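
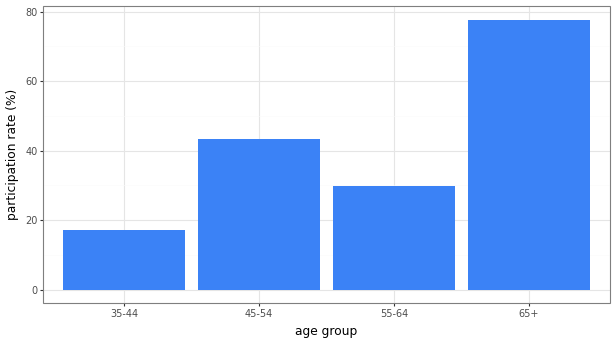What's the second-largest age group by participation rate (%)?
Top 3: 65+ ≈ 80, 45-54 ≈ 40, 55-64 ≈ 30.

45-54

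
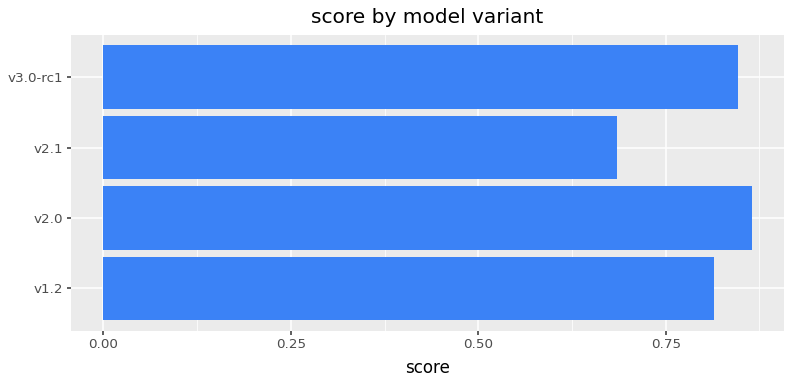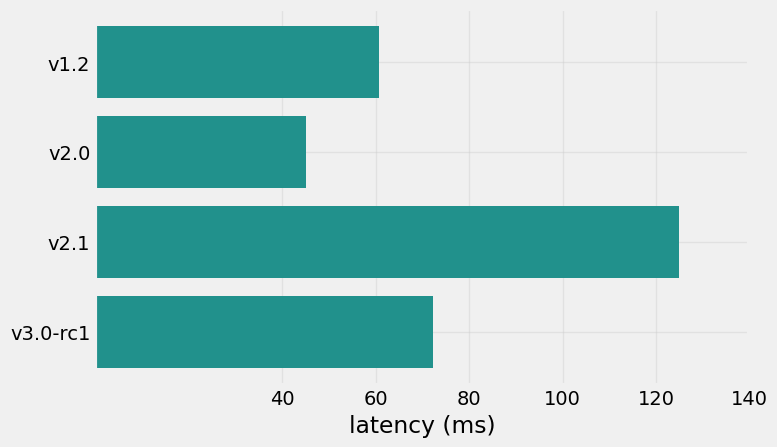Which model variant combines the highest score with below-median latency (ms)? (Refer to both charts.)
v2.0

Chart 2 median latency (ms) ≈ 60; below-median model variants: v1.2, v2.0. Among those, v2.0 has the highest score (≈ 0.9).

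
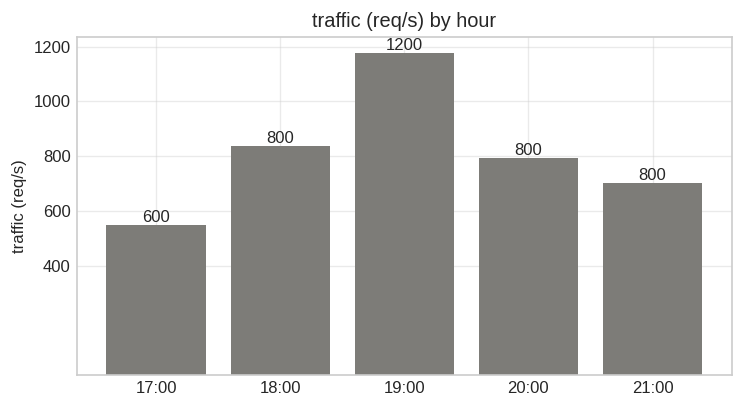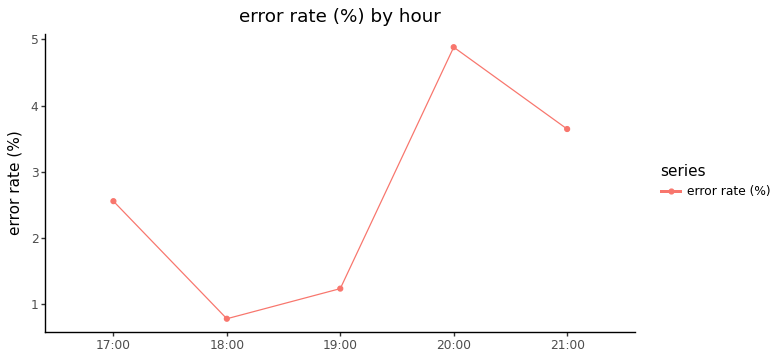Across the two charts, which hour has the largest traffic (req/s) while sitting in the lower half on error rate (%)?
Chart 2 median error rate (%) ≈ 2.5; below-median hours: 18:00, 19:00. Among those, 19:00 has the highest traffic (req/s) (≈ 1200).

19:00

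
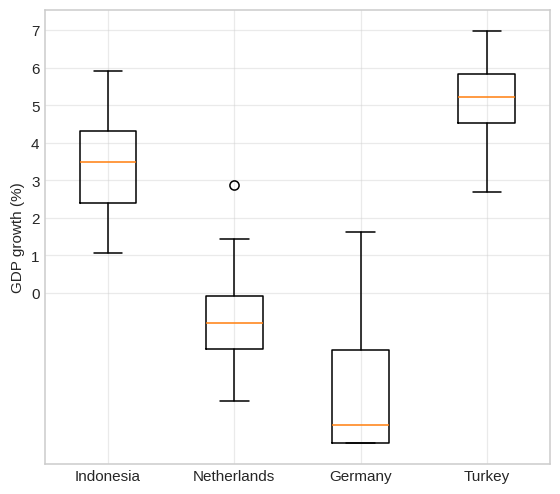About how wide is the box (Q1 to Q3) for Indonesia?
Q3 ≈ 4, Q1 ≈ 2; IQR ≈ 2.

≈ 2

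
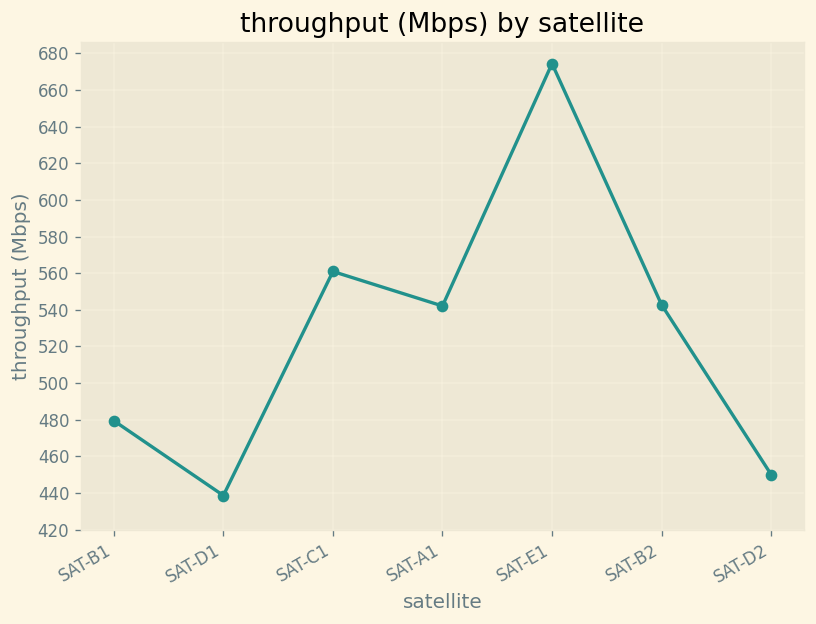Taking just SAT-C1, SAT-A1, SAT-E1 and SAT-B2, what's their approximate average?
≈ 580

(560 + 540 + 680 + 540) / 4 ≈ 580.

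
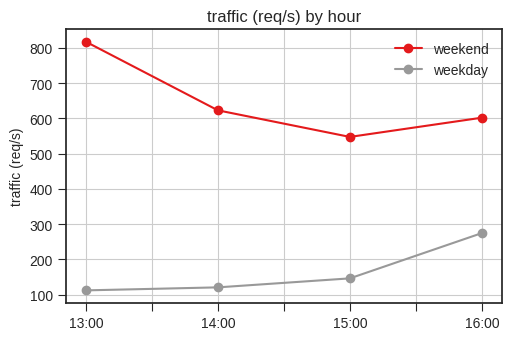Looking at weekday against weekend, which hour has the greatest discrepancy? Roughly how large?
13:00, ≈ 700 req/s

13:00: weekday ≈ 100, weekend ≈ 800 → gap ≈ 700. Next-largest (14:00) is only ≈ 500.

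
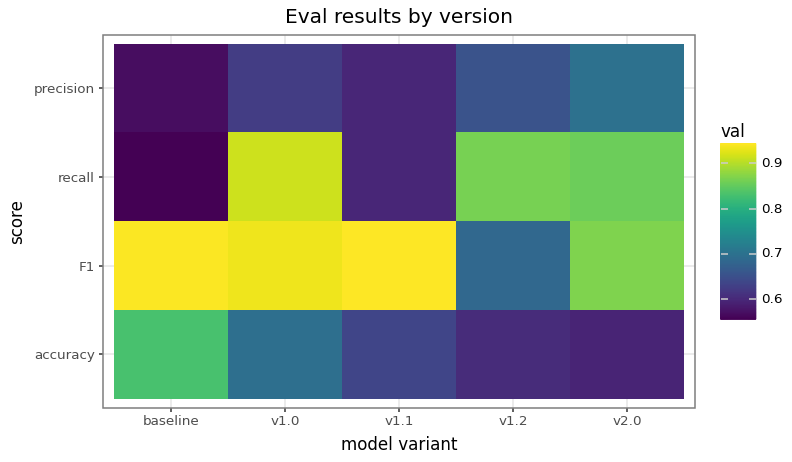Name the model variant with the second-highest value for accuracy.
Top 3 for accuracy: baseline ≈ 0.85, v1.0 ≈ 0.70, v1.1 ≈ 0.65.

v1.0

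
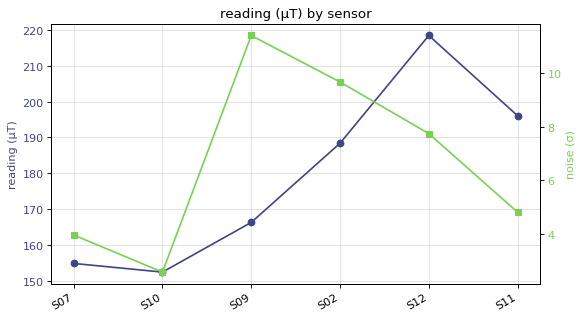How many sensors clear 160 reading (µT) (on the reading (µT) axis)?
4

Above 160: S09, S02, S12, S11.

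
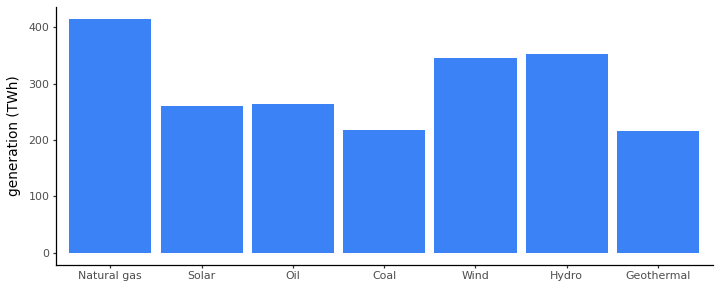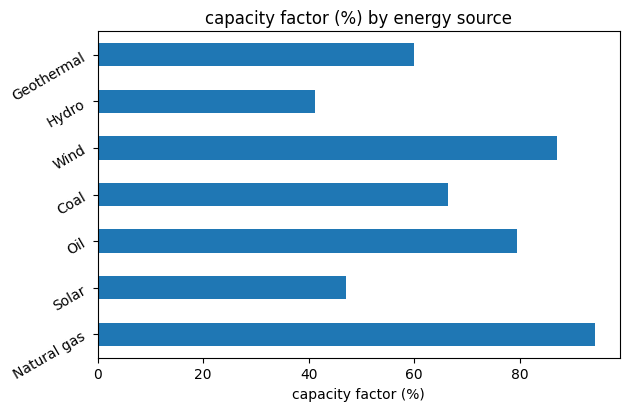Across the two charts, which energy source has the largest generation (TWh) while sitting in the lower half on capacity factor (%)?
Chart 2 median capacity factor (%) ≈ 70; below-median energy sources: Solar, Hydro, Geothermal. Among those, Hydro has the highest generation (TWh) (≈ 350).

Hydro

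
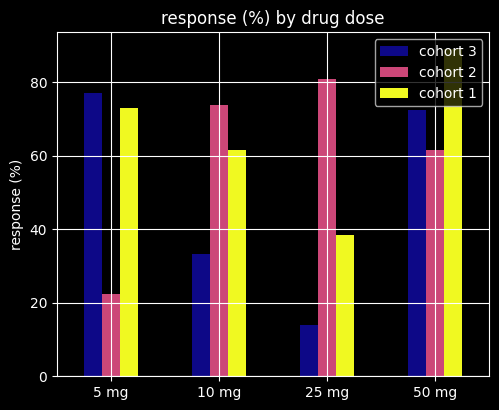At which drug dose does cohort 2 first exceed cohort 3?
10 mg

5 mg: cohort 2 ≈ 20 vs cohort 3 ≈ 80 (not yet); 10 mg: cohort 2 ≈ 70 vs cohort 3 ≈ 30 (first crossover).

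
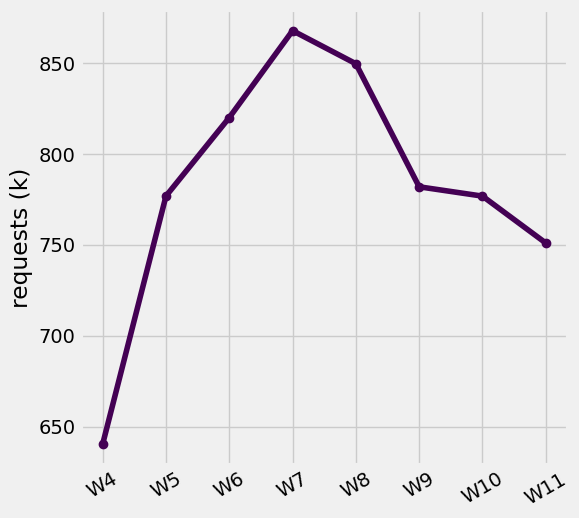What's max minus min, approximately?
≈ 220

Max W7 ≈ 860, min W4 ≈ 640; range ≈ 220.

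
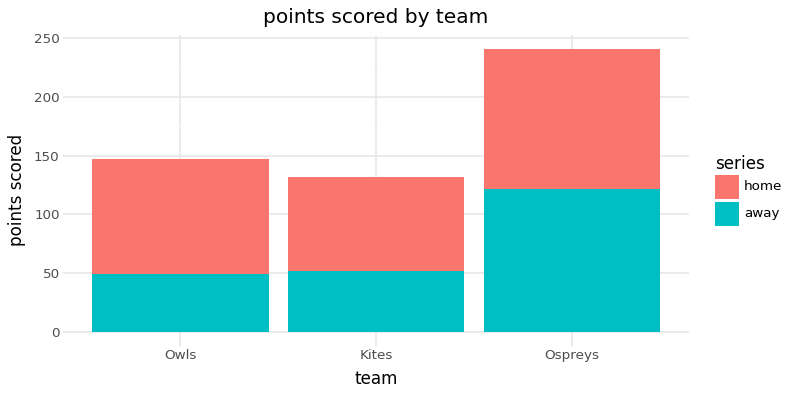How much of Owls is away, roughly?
away top ≈ 50, bottom ≈ 0; segment ≈ 50.

≈ 50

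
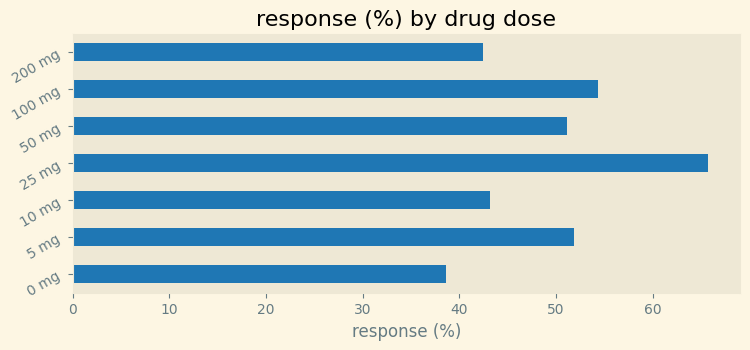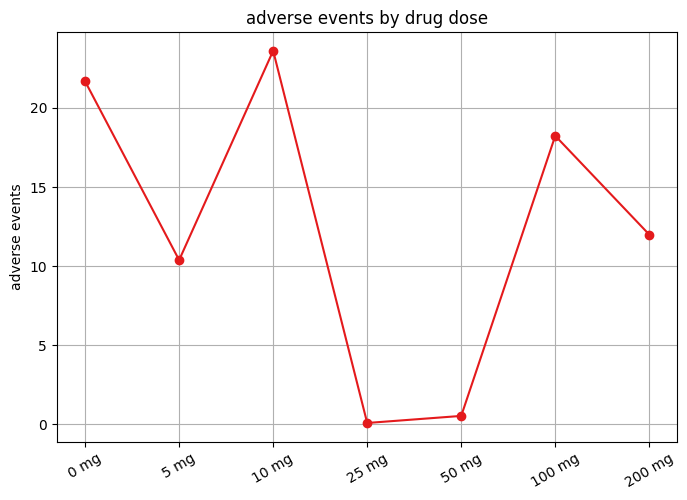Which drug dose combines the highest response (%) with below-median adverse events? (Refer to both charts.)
Chart 2 median adverse events ≈ 10; below-median drug doses: 5 mg, 25 mg, 50 mg. Among those, 25 mg has the highest response (%) (≈ 70).

25 mg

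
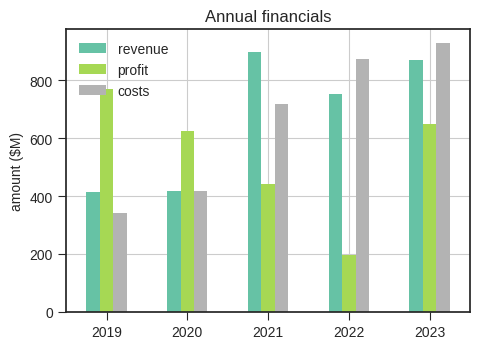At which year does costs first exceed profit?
2021

2020: costs ≈ 400 vs profit ≈ 600 (not yet); 2021: costs ≈ 700 vs profit ≈ 400 (first crossover).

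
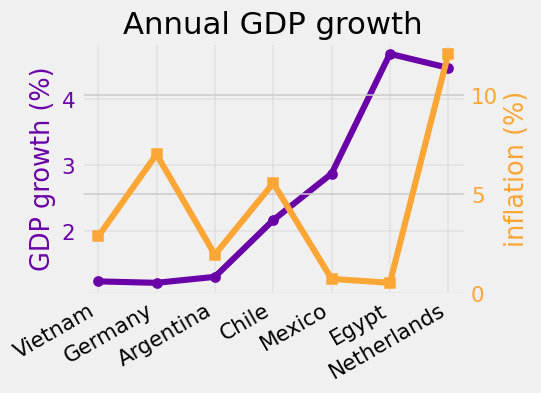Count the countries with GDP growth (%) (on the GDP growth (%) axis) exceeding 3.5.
2

Above 3.5: Egypt, Netherlands.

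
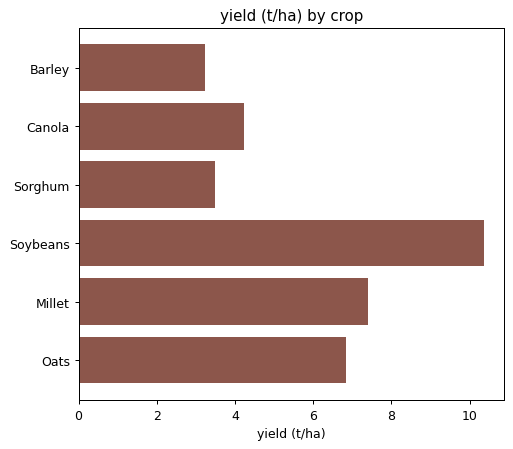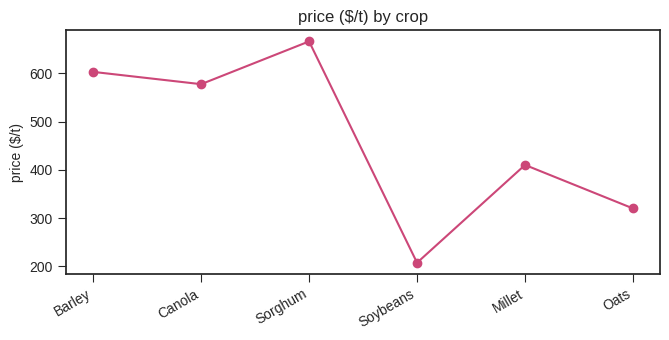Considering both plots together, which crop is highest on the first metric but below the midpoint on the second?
Soybeans

Chart 2 median price ($/t) ≈ 500; below-median crops: Soybeans, Millet, Oats. Among those, Soybeans has the highest yield (t/ha) (≈ 10).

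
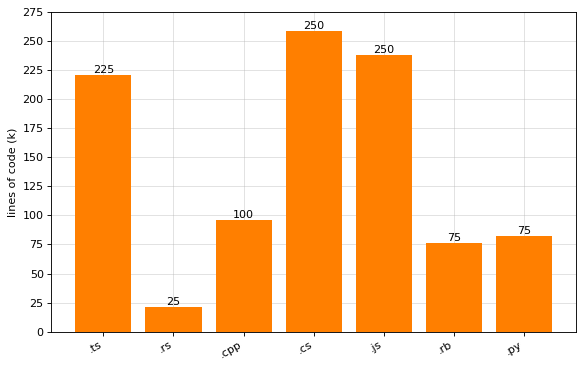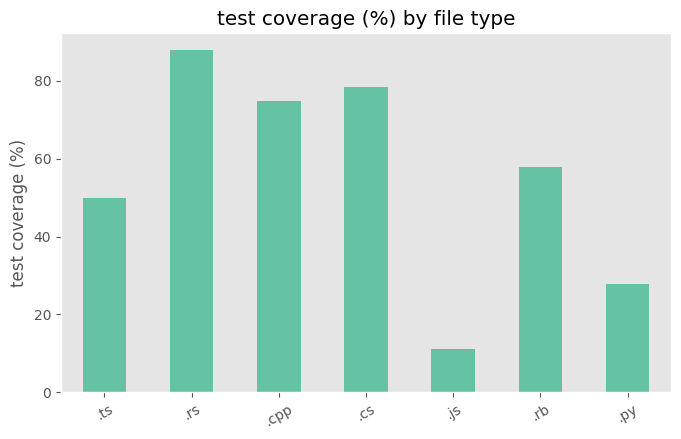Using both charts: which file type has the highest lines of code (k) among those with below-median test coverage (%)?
.js

Chart 2 median test coverage (%) ≈ 60; below-median file types: .ts, .js, .py. Among those, .js has the highest lines of code (k) (≈ 250).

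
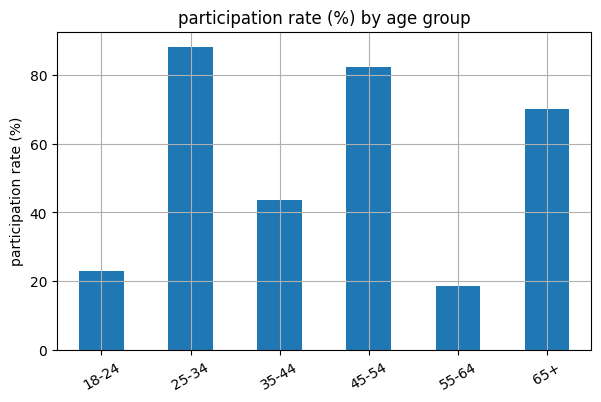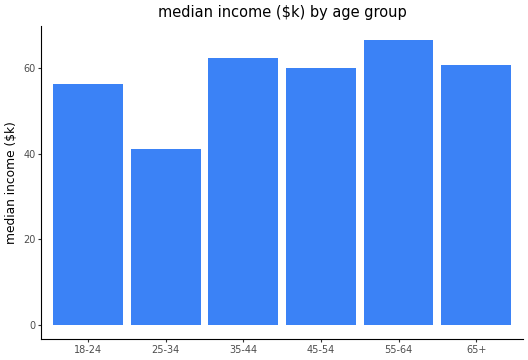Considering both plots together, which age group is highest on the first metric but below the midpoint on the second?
25-34

Chart 2 median median income ($k) ≈ 60; below-median age groups: 18-24, 25-34, 45-54. Among those, 25-34 has the highest participation rate (%) (≈ 90).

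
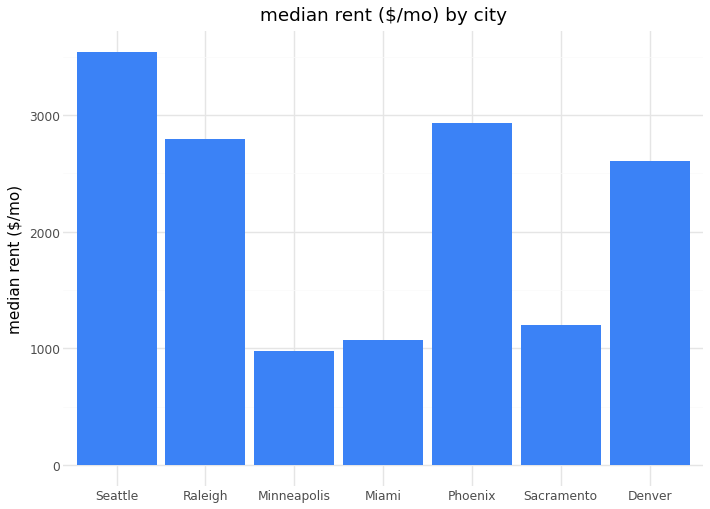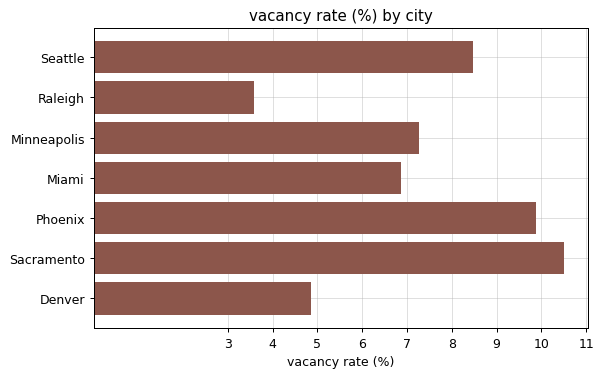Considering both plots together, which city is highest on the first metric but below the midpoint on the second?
Chart 2 median vacancy rate (%) ≈ 7; below-median cities: Raleigh, Miami, Denver. Among those, Raleigh has the highest median rent ($/mo) (≈ 3000).

Raleigh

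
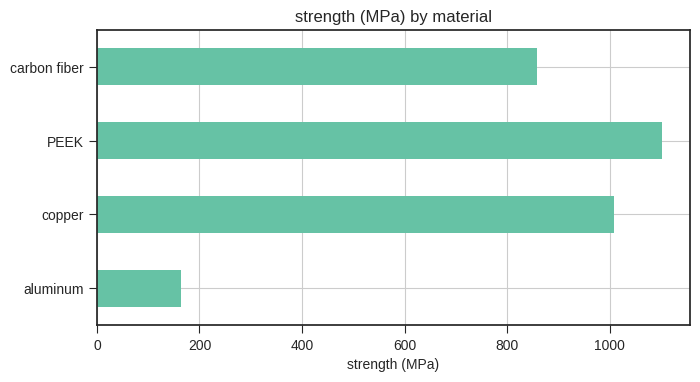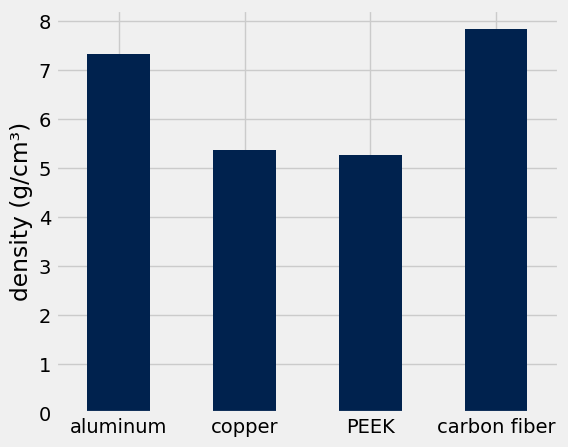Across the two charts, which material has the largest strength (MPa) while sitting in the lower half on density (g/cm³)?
Chart 2 median density (g/cm³) ≈ 6; below-median materials: copper, PEEK. Among those, PEEK has the highest strength (MPa) (≈ 1200).

PEEK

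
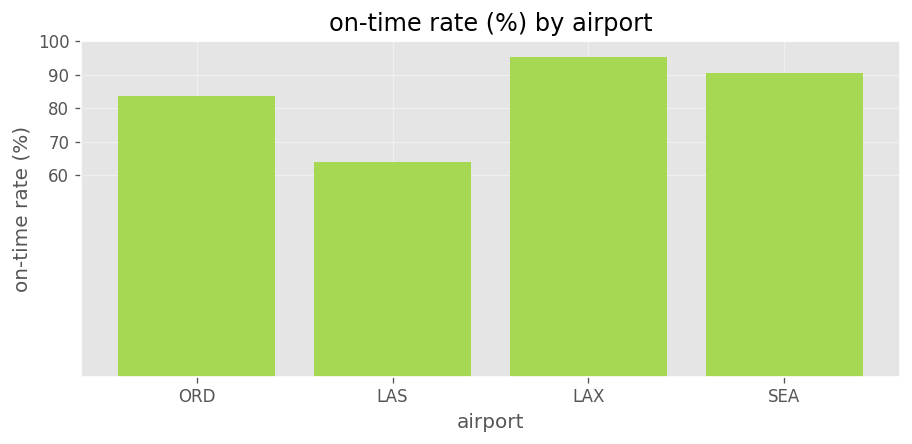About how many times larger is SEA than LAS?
≈ 1.5×

SEA ≈ 90, LAS ≈ 60; 90/60 ≈ 1.5.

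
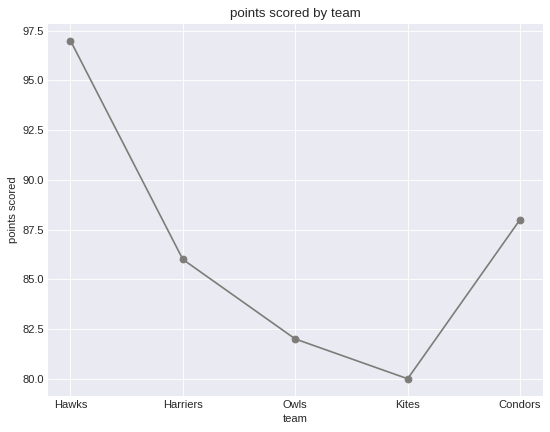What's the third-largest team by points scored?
Top 4: Hawks ≈ 96, Condors ≈ 88, Harriers ≈ 86, Owls ≈ 82.

Harriers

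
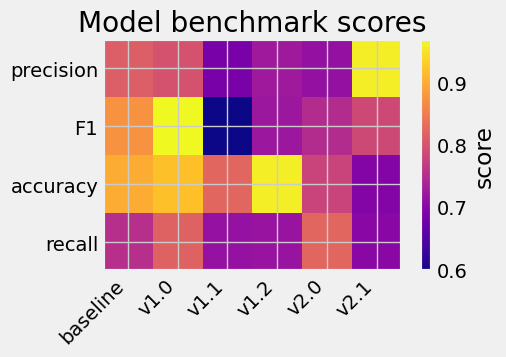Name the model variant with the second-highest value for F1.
baseline

Top 3 for F1: v1.0 ≈ 0.95, baseline ≈ 0.85, v2.1 ≈ 0.80.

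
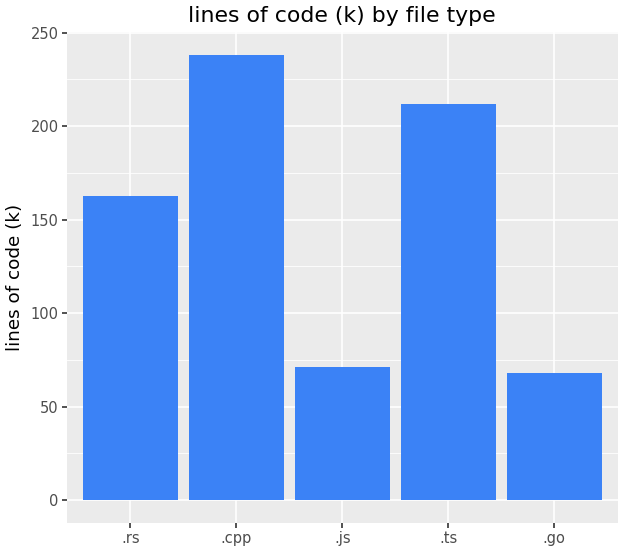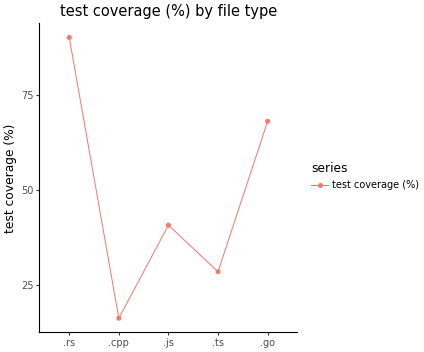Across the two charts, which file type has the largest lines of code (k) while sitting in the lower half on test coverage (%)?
.cpp

Chart 2 median test coverage (%) ≈ 40; below-median file types: .cpp, .ts. Among those, .cpp has the highest lines of code (k) (≈ 250).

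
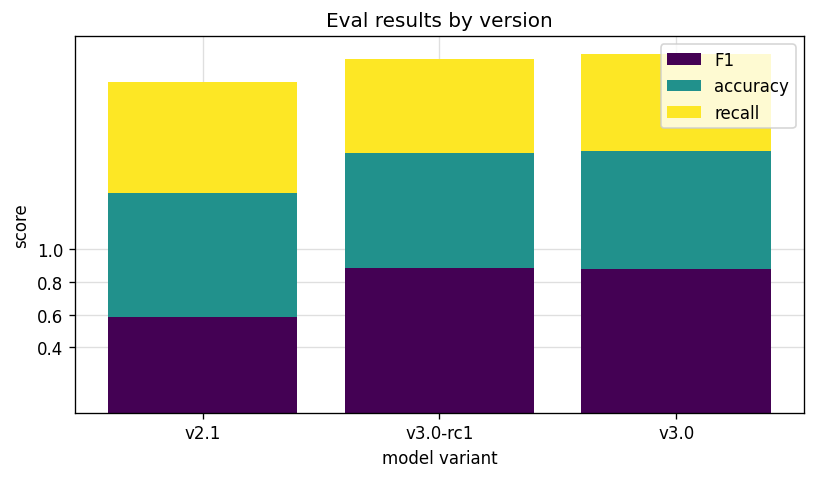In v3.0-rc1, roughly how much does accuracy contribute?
accuracy top ≈ 1.6, bottom ≈ 0.8; segment ≈ 0.8.

≈ 0.8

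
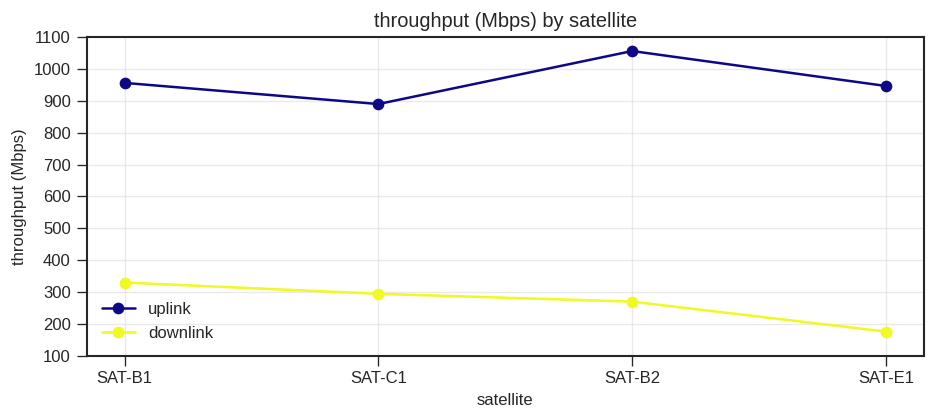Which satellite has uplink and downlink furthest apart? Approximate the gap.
SAT-B2, ≈ 800 Mbps

SAT-B2: uplink ≈ 1100, downlink ≈ 300 → gap ≈ 800. Next-largest (SAT-E1) is only ≈ 700.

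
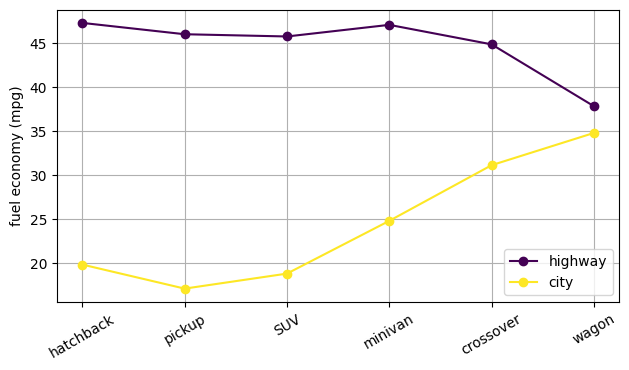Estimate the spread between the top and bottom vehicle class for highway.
≈ 5

Max hatchback ≈ 45, min wagon ≈ 40; range ≈ 5.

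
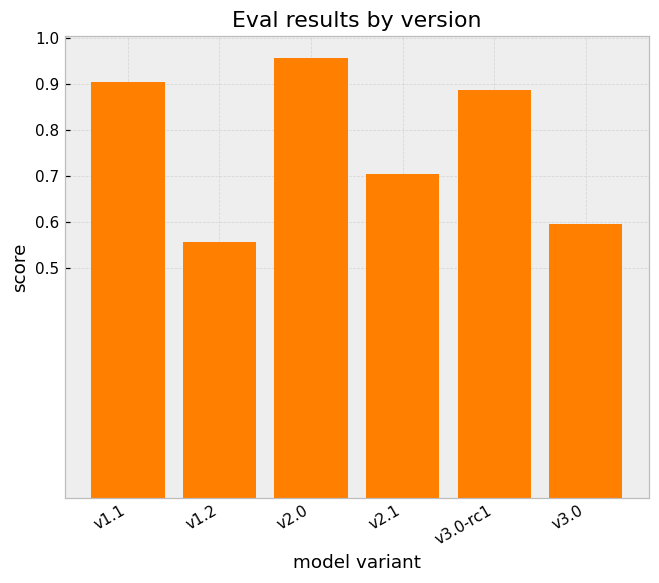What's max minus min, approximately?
Max v2.0 ≈ 1.0, min v1.2 ≈ 0.6; range ≈ 0.4.

≈ 0.4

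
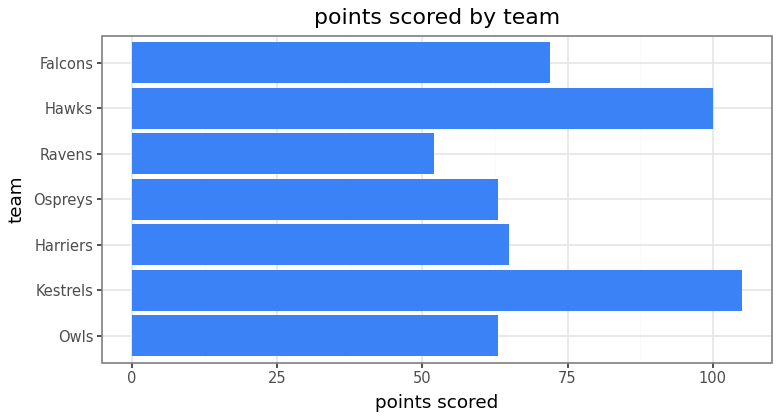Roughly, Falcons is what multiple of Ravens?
Falcons ≈ 70, Ravens ≈ 50; 70/50 ≈ 1.4.

≈ 1.4×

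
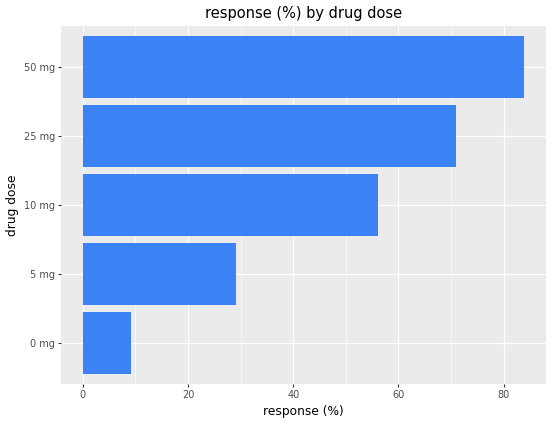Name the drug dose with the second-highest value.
Top 3: 50 mg ≈ 80, 25 mg ≈ 70, 10 mg ≈ 60.

25 mg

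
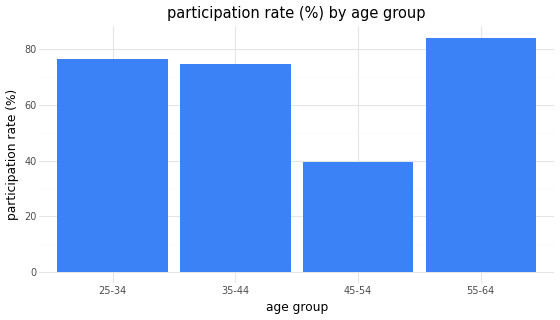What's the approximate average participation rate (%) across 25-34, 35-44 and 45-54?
≈ 63

(80 + 70 + 40) / 3 ≈ 63.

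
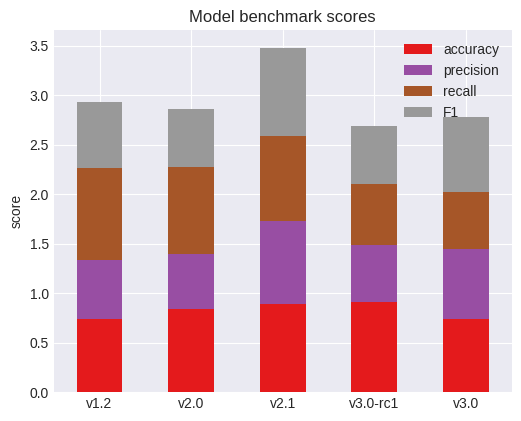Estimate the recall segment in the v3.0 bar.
recall top ≈ 2.0, bottom ≈ 1.5; segment ≈ 0.5.

≈ 0.5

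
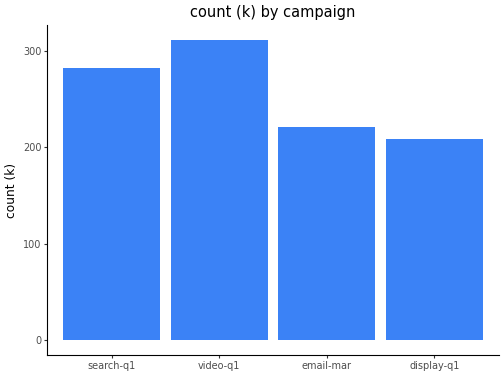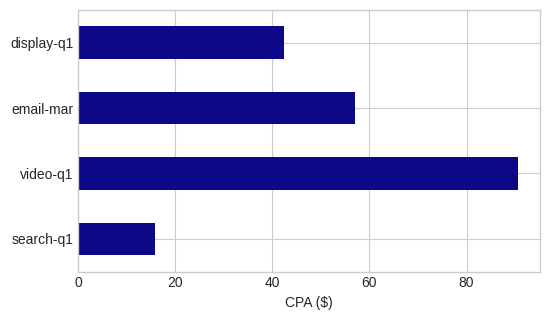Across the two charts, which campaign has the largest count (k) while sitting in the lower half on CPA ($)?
Chart 2 median CPA ($) ≈ 50; below-median campaigns: search-q1, display-q1. Among those, search-q1 has the highest count (k) (≈ 300).

search-q1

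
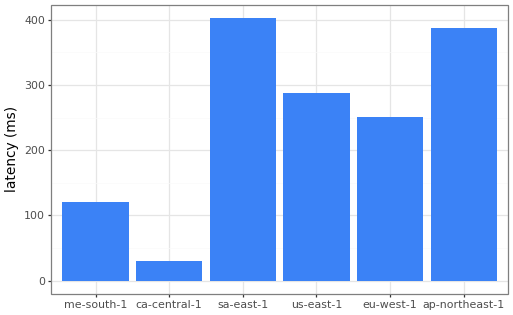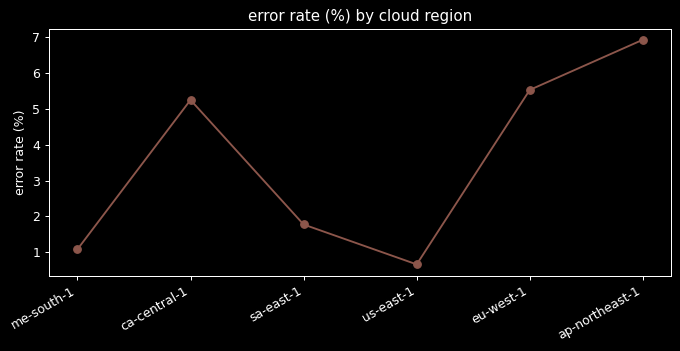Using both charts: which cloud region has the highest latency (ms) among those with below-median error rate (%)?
Chart 2 median error rate (%) ≈ 4; below-median cloud regions: me-south-1, sa-east-1, us-east-1. Among those, sa-east-1 has the highest latency (ms) (≈ 400).

sa-east-1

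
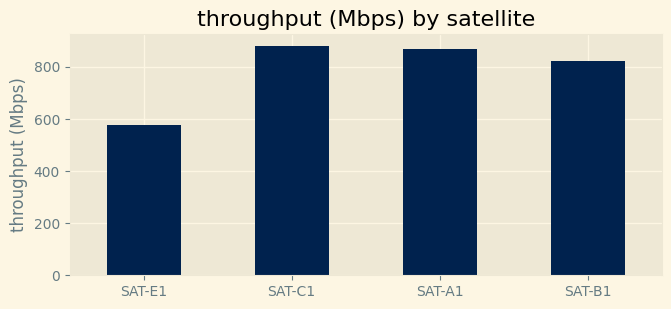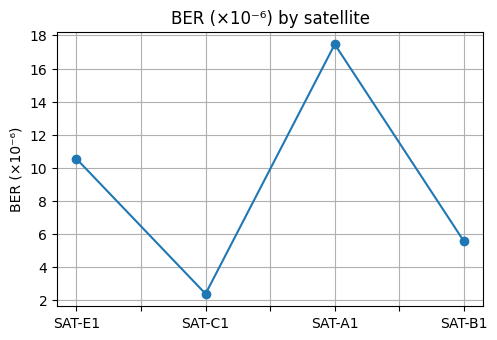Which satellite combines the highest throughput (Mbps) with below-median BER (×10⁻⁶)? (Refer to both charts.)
Chart 2 median BER (×10⁻⁶) ≈ 8; below-median satellites: SAT-C1, SAT-B1. Among those, SAT-C1 has the highest throughput (Mbps) (≈ 900).

SAT-C1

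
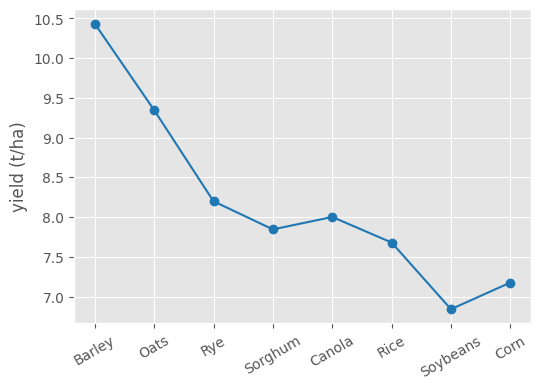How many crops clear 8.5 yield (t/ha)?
Above 8.5: Barley, Oats.

2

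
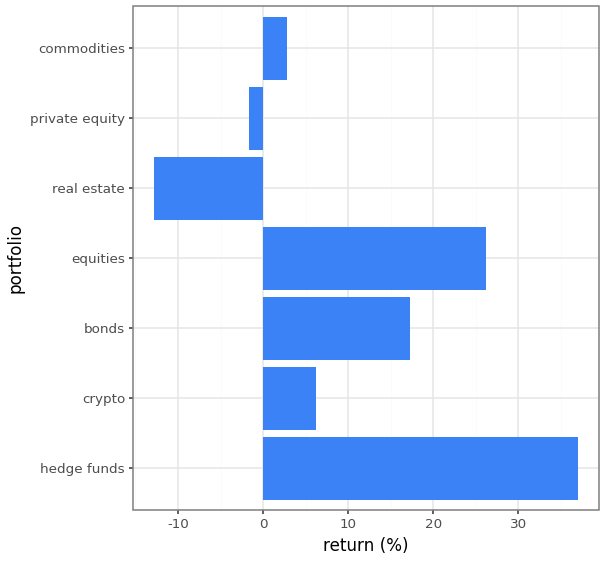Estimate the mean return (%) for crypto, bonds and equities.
≈ 15

(5 + 15 + 25) / 3 ≈ 15.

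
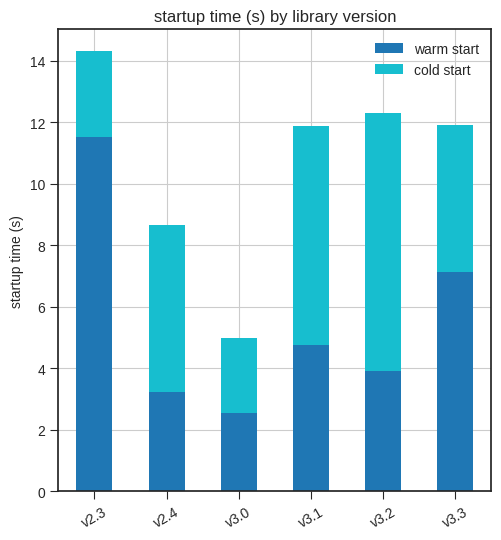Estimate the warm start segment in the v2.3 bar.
≈ 12

warm start top ≈ 12, bottom ≈ 0; segment ≈ 12.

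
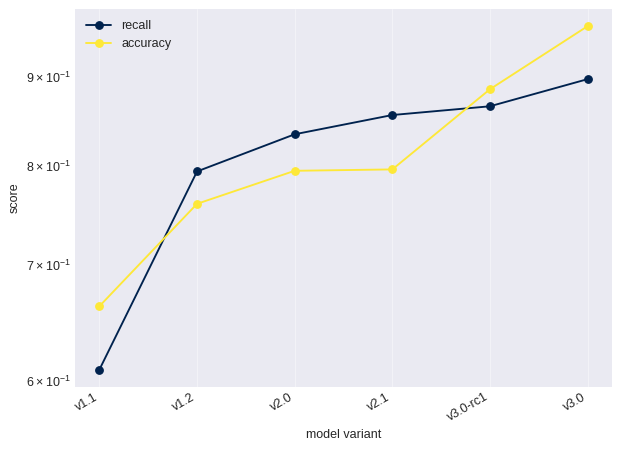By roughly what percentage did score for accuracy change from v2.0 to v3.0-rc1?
v2.0 ≈ 0.80, v3.0-rc1 ≈ 0.90; (0.90 − 0.80) / 0.80 ≈ +12.5%.

≈ +12.5%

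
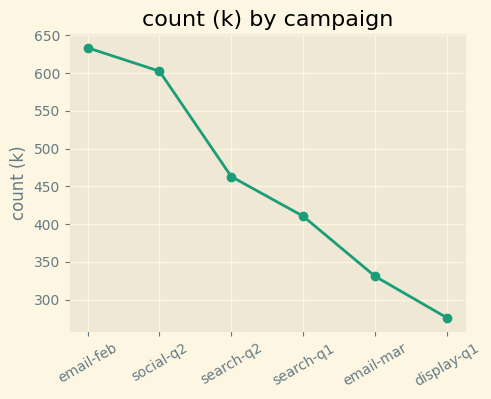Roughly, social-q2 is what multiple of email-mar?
≈ 1.71×

social-q2 ≈ 600, email-mar ≈ 350; 600/350 ≈ 1.71.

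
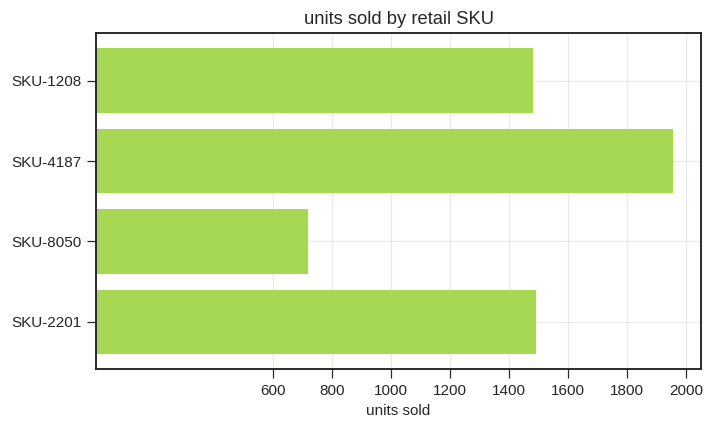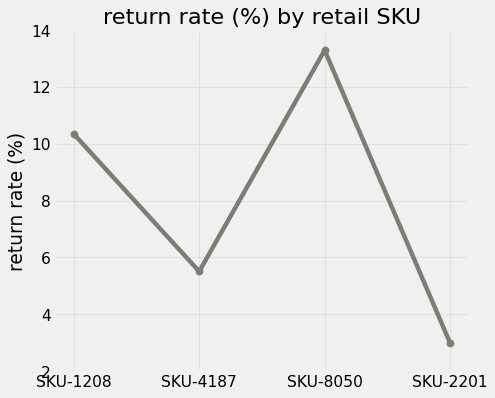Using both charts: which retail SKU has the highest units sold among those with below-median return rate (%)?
Chart 2 median return rate (%) ≈ 8; below-median retail SKUs: SKU-4187, SKU-2201. Among those, SKU-4187 has the highest units sold (≈ 2000).

SKU-4187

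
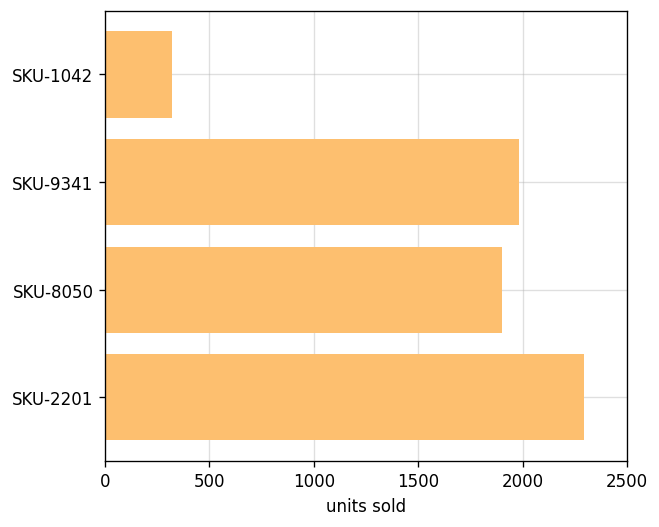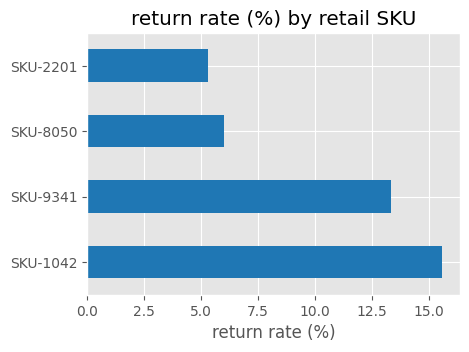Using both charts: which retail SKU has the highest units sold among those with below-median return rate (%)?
SKU-2201

Chart 2 median return rate (%) ≈ 10; below-median retail SKUs: SKU-8050, SKU-2201. Among those, SKU-2201 has the highest units sold (≈ 2500).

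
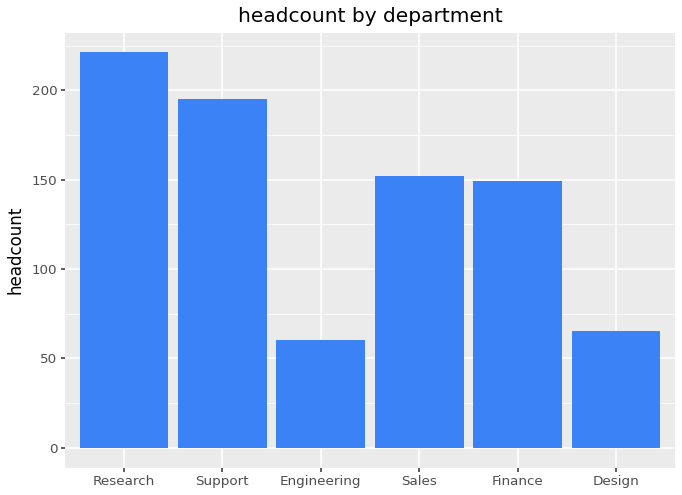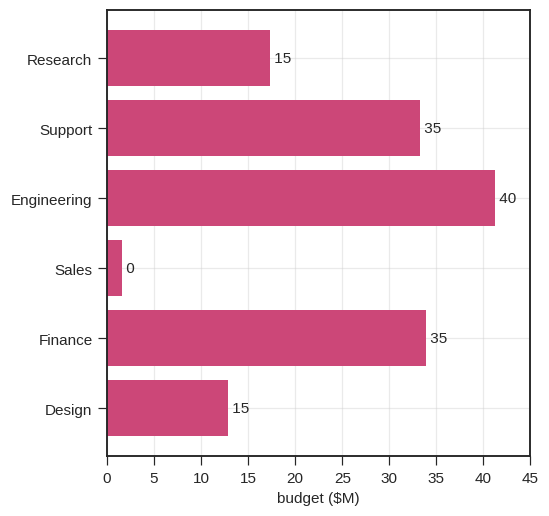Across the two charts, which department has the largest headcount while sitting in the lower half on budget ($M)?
Research

Chart 2 median budget ($M) ≈ 25; below-median departments: Research, Sales, Design. Among those, Research has the highest headcount (≈ 225).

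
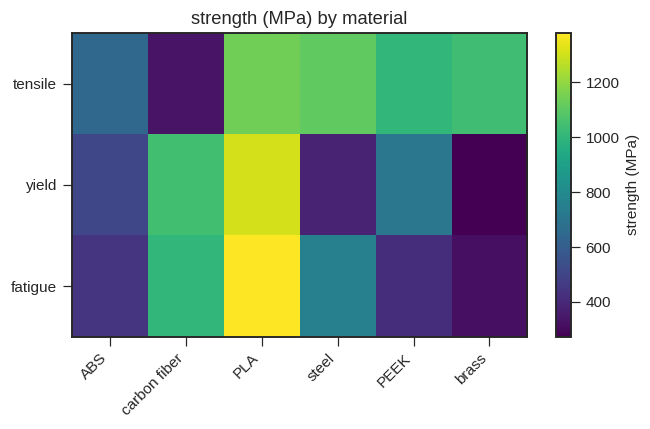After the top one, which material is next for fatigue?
carbon fiber

Top 3 for fatigue: PLA ≈ 1400, carbon fiber ≈ 1000, steel ≈ 800.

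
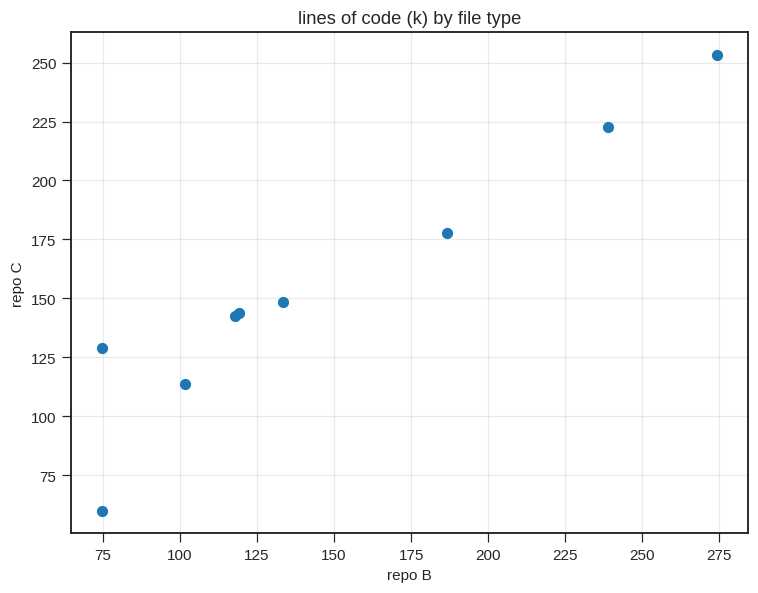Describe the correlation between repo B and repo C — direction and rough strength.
positive, strong

Points are positively correlated; strong (|r| ≈ 0.9).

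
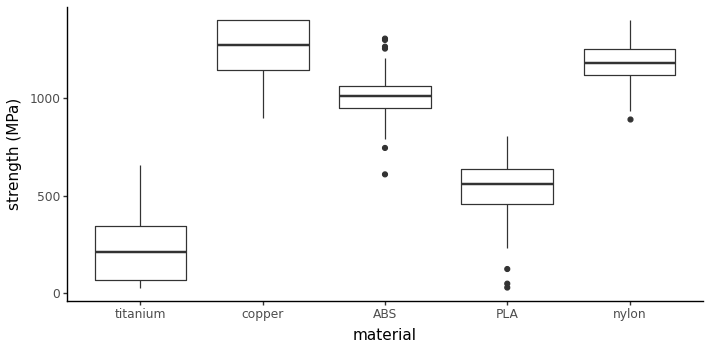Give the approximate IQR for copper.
≈ 300

Q3 ≈ 1400, Q1 ≈ 1100; IQR ≈ 300.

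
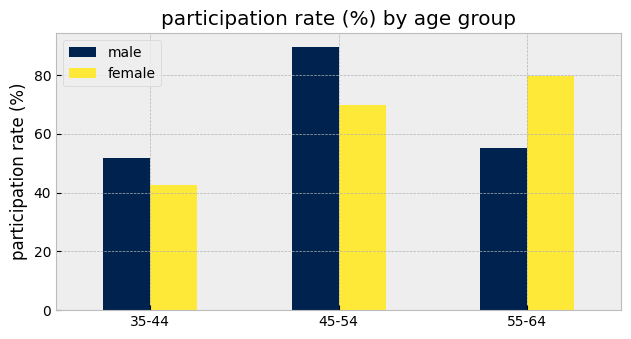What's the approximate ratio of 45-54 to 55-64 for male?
≈ 1.5×

45-54 ≈ 90, 55-64 ≈ 60; 90/60 ≈ 1.5.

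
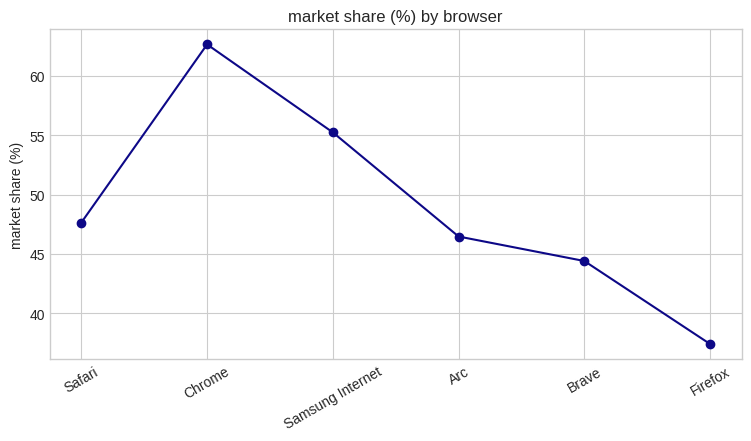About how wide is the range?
≈ 30

Max Chrome ≈ 65, min Firefox ≈ 35; range ≈ 30.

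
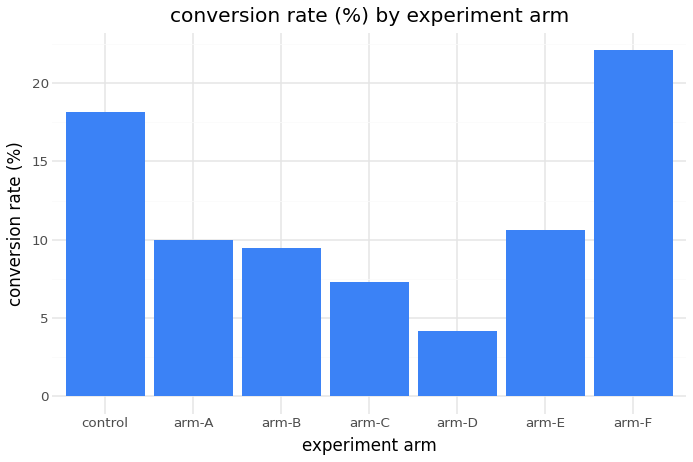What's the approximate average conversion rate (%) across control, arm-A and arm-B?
(18 + 10 + 10) / 3 ≈ 13.

≈ 13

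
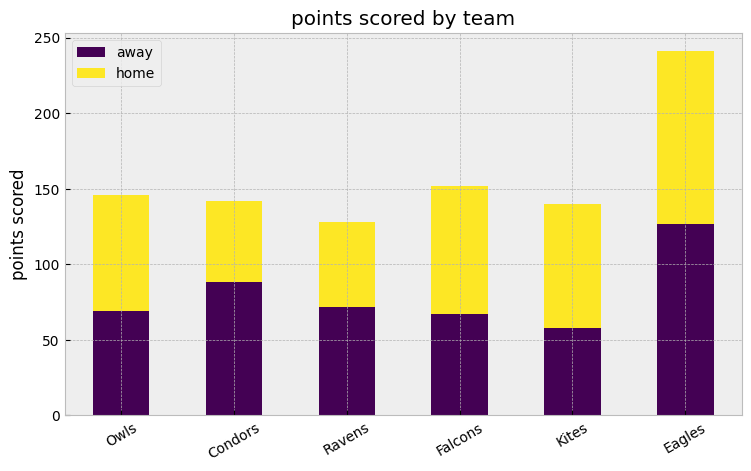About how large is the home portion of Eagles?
≈ 125

home top ≈ 250, bottom ≈ 125; segment ≈ 125.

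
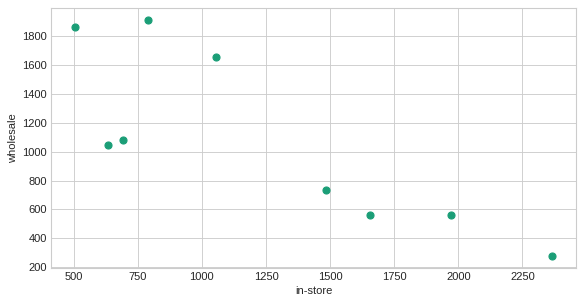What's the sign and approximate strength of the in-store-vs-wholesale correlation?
negative, strong

Points are negatively correlated; strong (|r| ≈ 0.8).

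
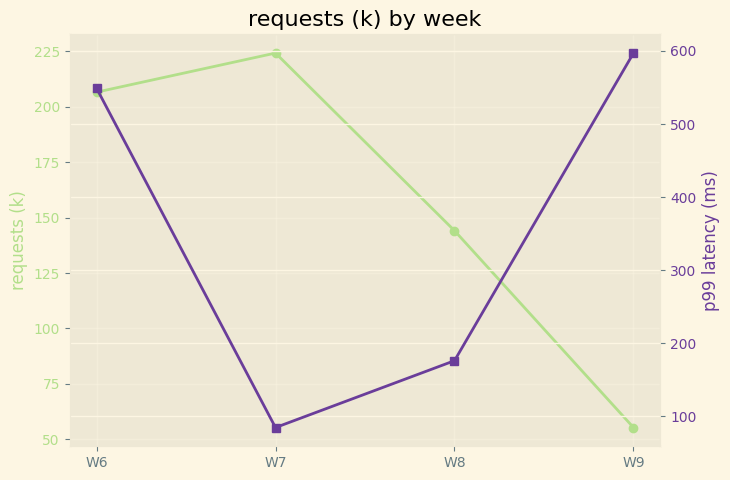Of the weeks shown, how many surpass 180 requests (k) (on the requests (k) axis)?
Above 180: W6, W7.

2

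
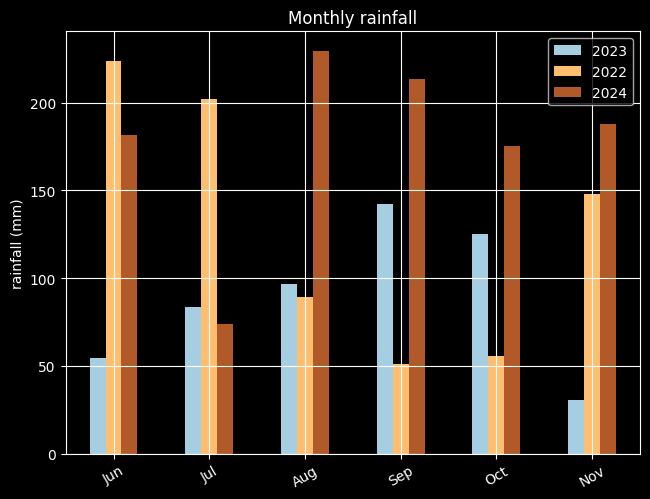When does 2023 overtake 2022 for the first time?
Aug

Jul: 2023 ≈ 80 vs 2022 ≈ 200 (not yet); Aug: 2023 ≈ 100 vs 2022 ≈ 80 (first crossover).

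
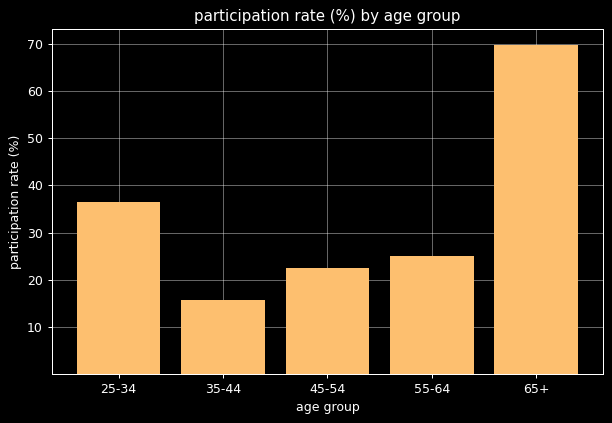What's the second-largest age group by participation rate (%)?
25-34

Top 3: 65+ ≈ 70, 25-34 ≈ 40, 55-64 ≈ 20.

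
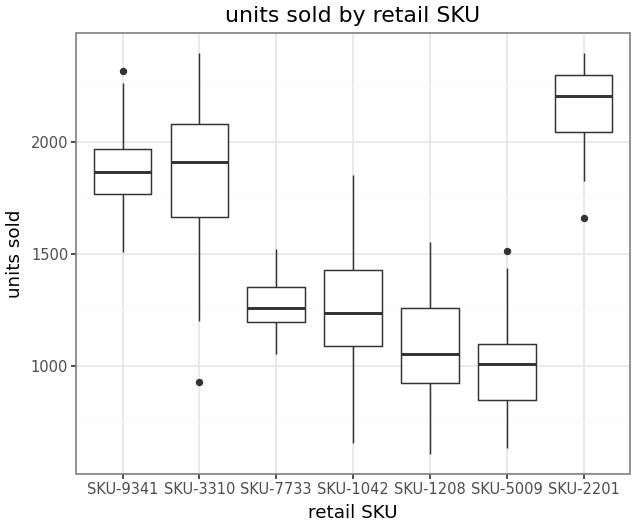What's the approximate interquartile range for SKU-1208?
≈ 400

Q3 ≈ 1300, Q1 ≈ 900; IQR ≈ 400.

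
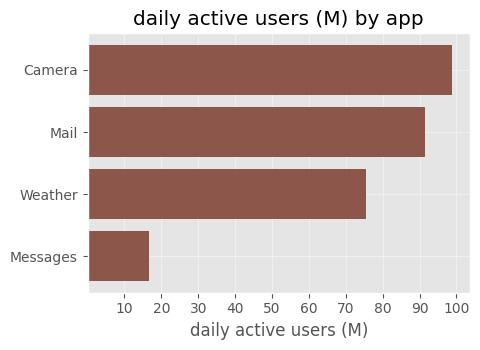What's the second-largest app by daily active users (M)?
Mail

Top 3: Camera ≈ 100, Mail ≈ 90, Weather ≈ 80.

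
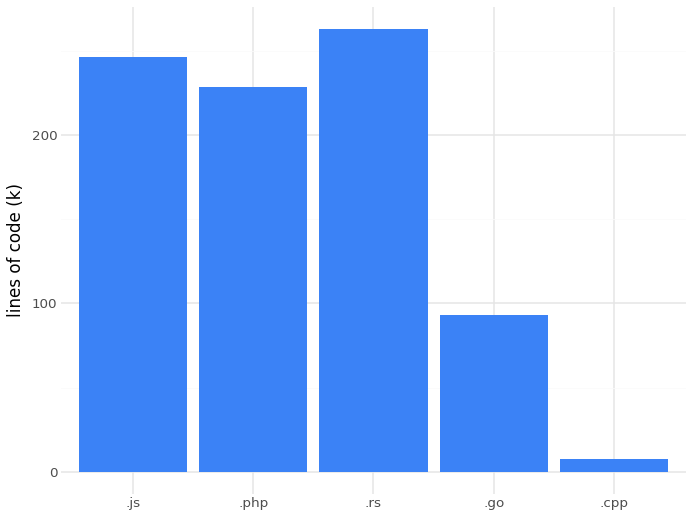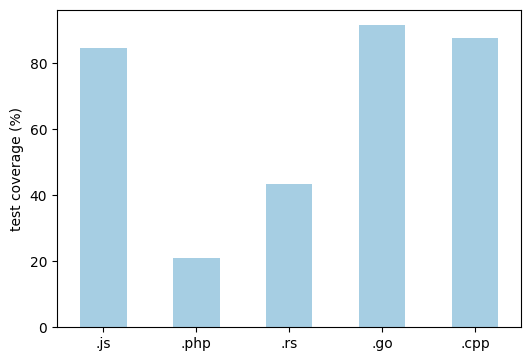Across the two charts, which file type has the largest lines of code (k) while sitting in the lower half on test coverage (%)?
.rs

Chart 2 median test coverage (%) ≈ 80; below-median file types: .php, .rs. Among those, .rs has the highest lines of code (k) (≈ 275).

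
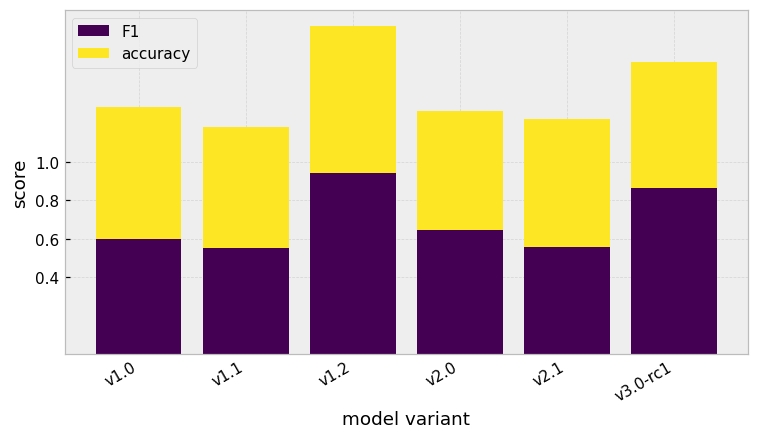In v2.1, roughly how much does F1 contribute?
F1 top ≈ 0.6, bottom ≈ 0.0; segment ≈ 0.6.

≈ 0.6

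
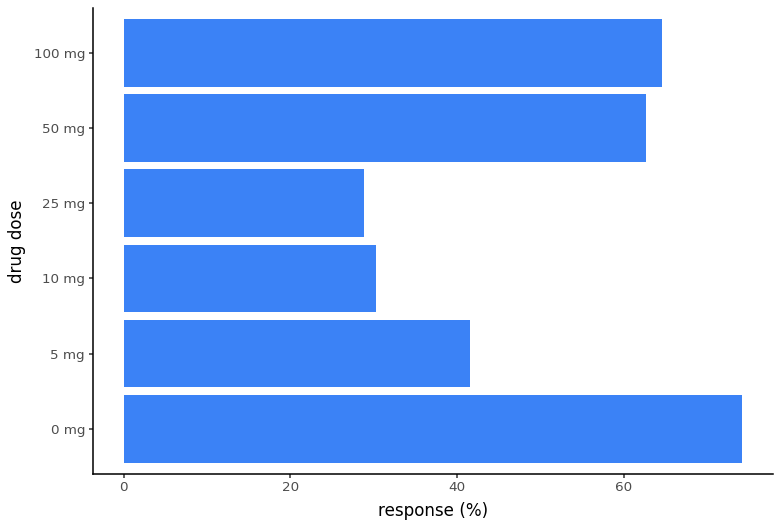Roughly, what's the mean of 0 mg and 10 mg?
≈ 50

(70 + 30) / 2 ≈ 50.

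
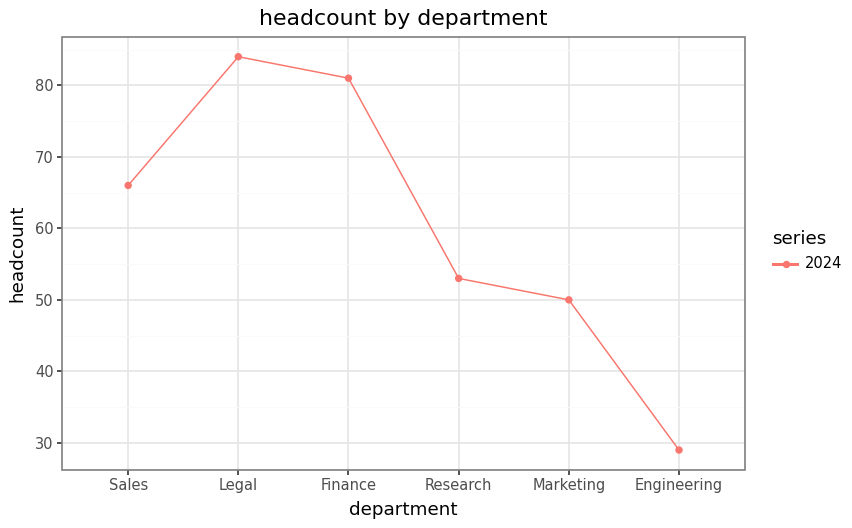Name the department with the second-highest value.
Top 3: Legal ≈ 85, Finance ≈ 80, Sales ≈ 65.

Finance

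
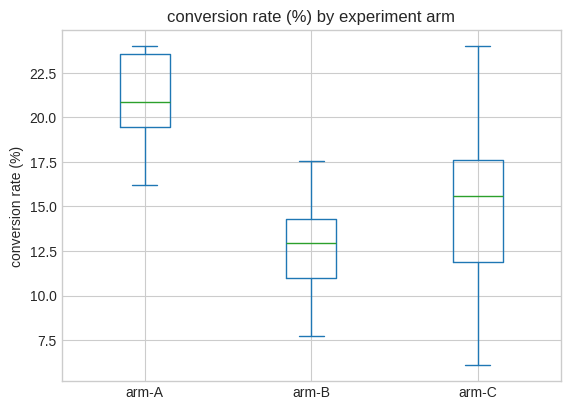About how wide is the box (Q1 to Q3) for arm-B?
Q3 ≈ 14, Q1 ≈ 11; IQR ≈ 3.

≈ 3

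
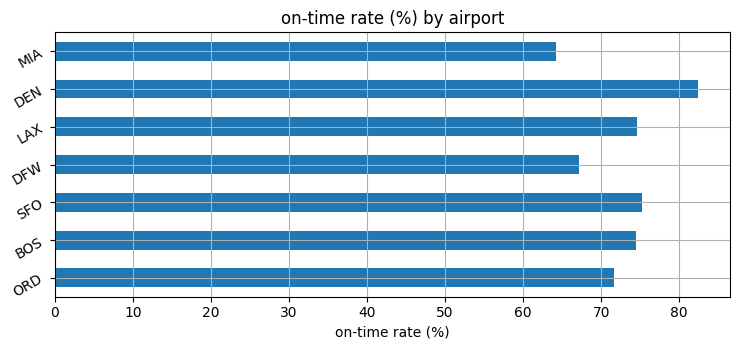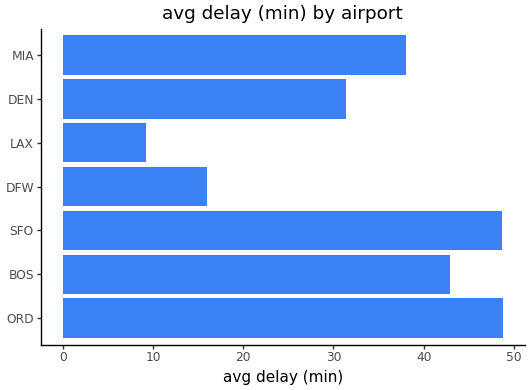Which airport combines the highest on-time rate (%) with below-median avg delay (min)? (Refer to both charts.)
DEN

Chart 2 median avg delay (min) ≈ 40; below-median airports: DFW, LAX, DEN. Among those, DEN has the highest on-time rate (%) (≈ 80).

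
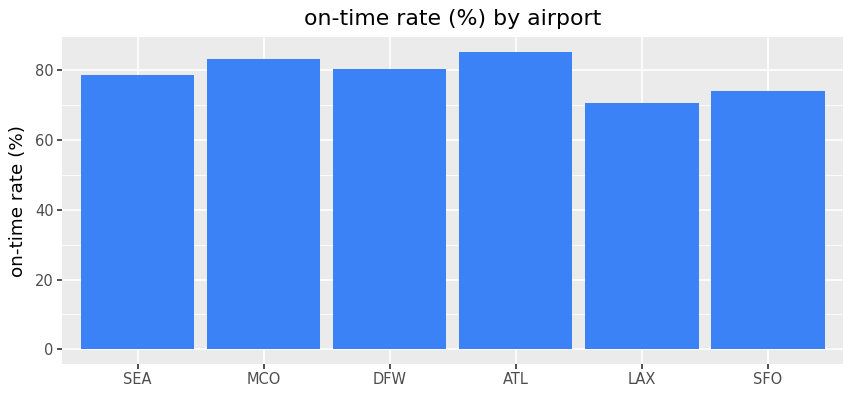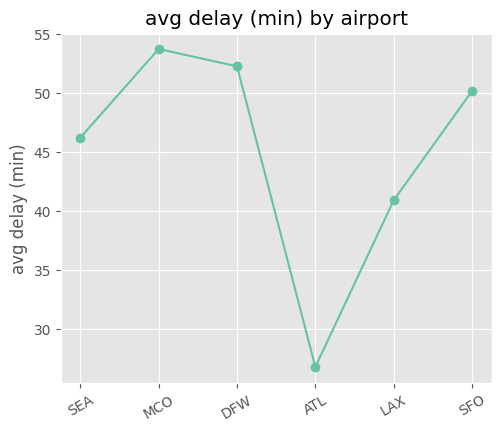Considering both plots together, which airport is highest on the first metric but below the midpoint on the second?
ATL

Chart 2 median avg delay (min) ≈ 50; below-median airports: SEA, ATL, LAX. Among those, ATL has the highest on-time rate (%) (≈ 90).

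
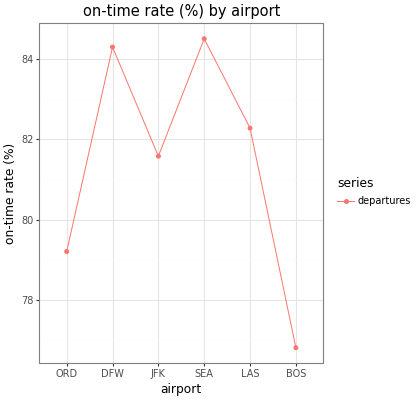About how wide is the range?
≈ 8

Max SEA ≈ 85, min BOS ≈ 77; range ≈ 8.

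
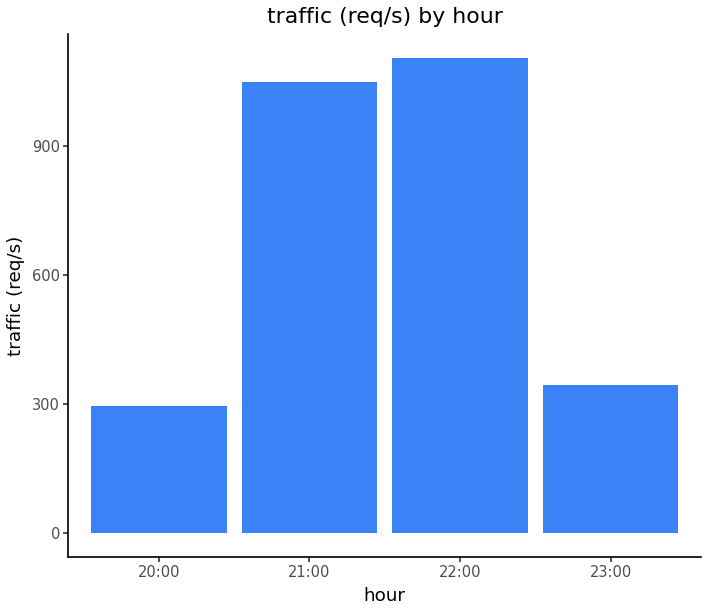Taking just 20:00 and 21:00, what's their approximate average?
(300 + 1000) / 2 ≈ 650.

≈ 650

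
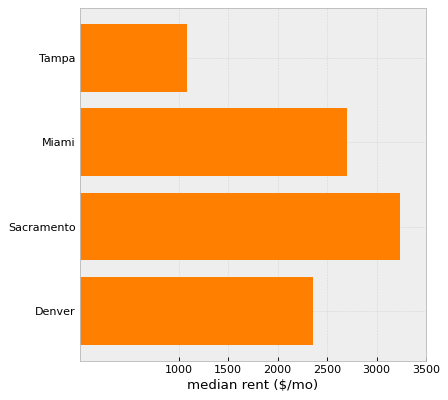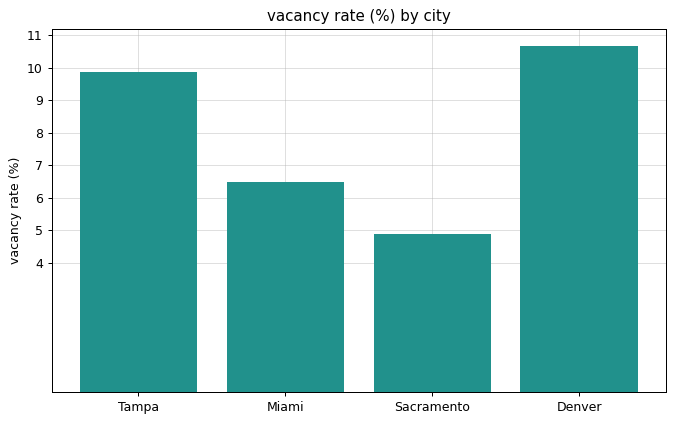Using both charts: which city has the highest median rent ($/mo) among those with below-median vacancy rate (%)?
Sacramento

Chart 2 median vacancy rate (%) ≈ 8; below-median cities: Miami, Sacramento. Among those, Sacramento has the highest median rent ($/mo) (≈ 3000).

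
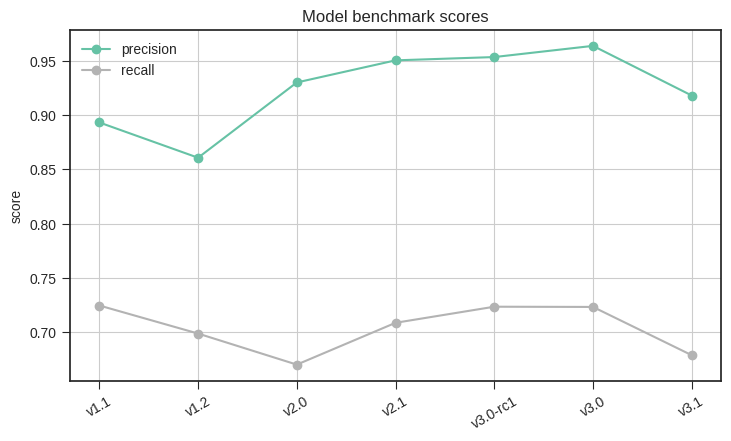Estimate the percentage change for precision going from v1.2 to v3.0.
v1.2 ≈ 0.85, v3.0 ≈ 0.95; (0.95 − 0.85) / 0.85 ≈ +11.8%.

≈ +11.8%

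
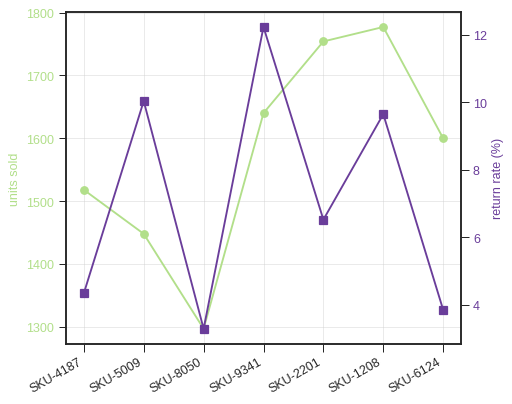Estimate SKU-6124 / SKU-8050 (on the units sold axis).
≈ 1.23×

SKU-6124 ≈ 1600, SKU-8050 ≈ 1300; 1600/1300 ≈ 1.23.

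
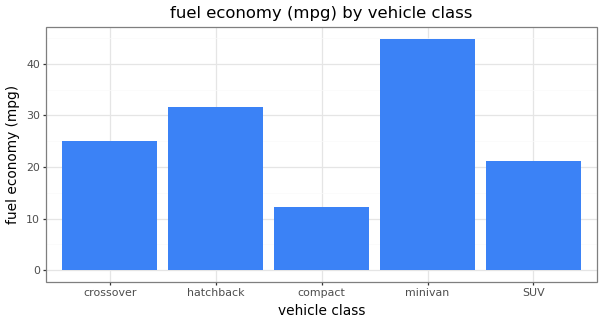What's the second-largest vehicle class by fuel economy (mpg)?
hatchback

Top 3: minivan ≈ 45, hatchback ≈ 30, crossover ≈ 25.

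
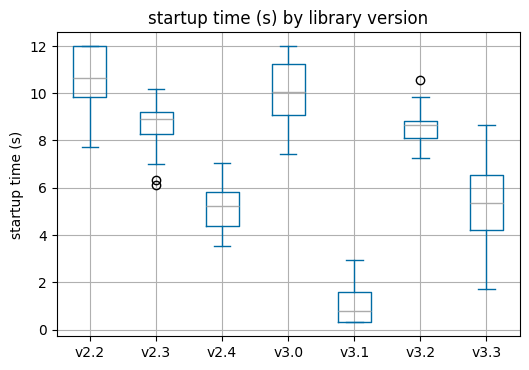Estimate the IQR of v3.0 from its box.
≈ 2

Q3 ≈ 11, Q1 ≈ 9; IQR ≈ 2.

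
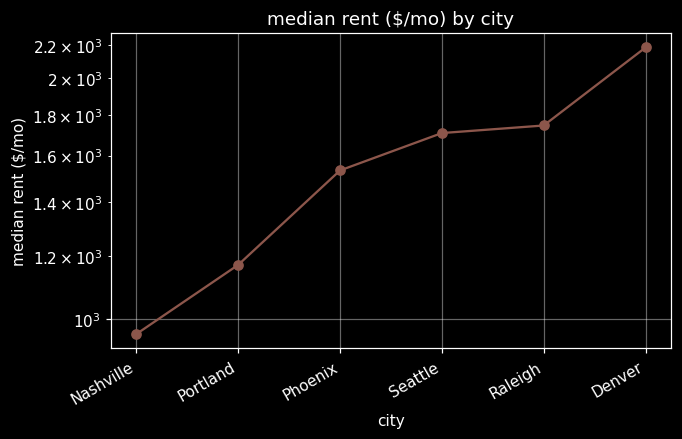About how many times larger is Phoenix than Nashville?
≈ 1.6×

Phoenix ≈ 1600, Nashville ≈ 1000; 1600/1000 ≈ 1.6.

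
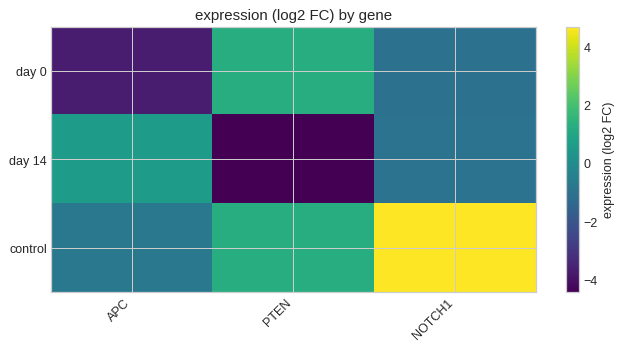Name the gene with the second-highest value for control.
Top 3 for control: NOTCH1 ≈ 5, PTEN ≈ 1, APC ≈ -1.

PTEN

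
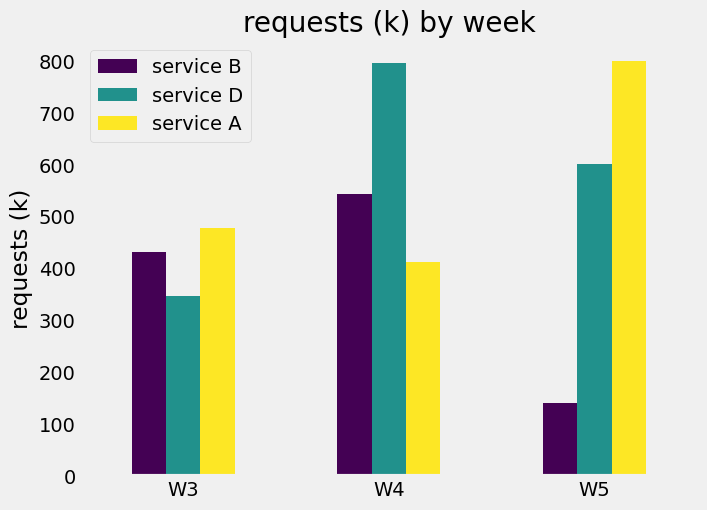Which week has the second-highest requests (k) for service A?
W3

Top 3 for service A: W5 ≈ 800, W3 ≈ 500, W4 ≈ 400.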